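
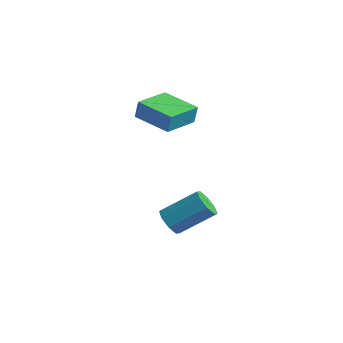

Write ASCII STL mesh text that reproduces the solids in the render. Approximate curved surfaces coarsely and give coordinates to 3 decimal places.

solid 
facet normal -0.977 -0.145 0.157
outer loop
vertex -0.801 -1.285 2.119
vertex -1.071 0.431 2.019
vertex -0.936 -1.359 1.212
endloop
endfacet
facet normal 0.155 -0.986 0.057
outer loop
vertex 0.871 -1.091 0.921
vertex -0.801 -1.285 2.119
vertex -0.936 -1.359 1.212
endloop
endfacet
facet normal -0.977 -0.145 0.157
outer loop
vertex -0.936 -1.359 1.212
vertex -1.071 0.431 2.019
vertex -1.206 0.357 1.112
endloop
endfacet
facet normal -0.147 -0.081 -0.986
outer loop
vertex -1.206 0.357 1.112
vertex 0.871 -1.091 0.921
vertex -0.936 -1.359 1.212
endloop
endfacet
facet normal 0.147 0.081 0.986
outer loop
vertex -0.801 -1.285 2.119
vertex 0.736 0.699 1.728
vertex -1.071 0.431 2.019
endloop
endfacet
facet normal 0.155 -0.986 0.057
outer loop
vertex 1.006 -1.017 1.828
vertex -0.801 -1.285 2.119
vertex 0.871 -1.091 0.921
endloop
endfacet
facet normal 0.147 0.081 0.986
outer loop
vertex 1.006 -1.017 1.828
vertex 0.736 0.699 1.728
vertex -0.801 -1.285 2.119
endloop
endfacet
facet normal -0.155 0.986 -0.057
outer loop
vertex -1.071 0.431 2.019
vertex 0.736 0.699 1.728
vertex -1.206 0.357 1.112
endloop
endfacet
facet normal -0.147 -0.081 -0.986
outer loop
vertex 0.601 0.625 0.821
vertex 0.871 -1.091 0.921
vertex -1.206 0.357 1.112
endloop
endfacet
facet normal -0.155 0.986 -0.057
outer loop
vertex -1.206 0.357 1.112
vertex 0.736 0.699 1.728
vertex 0.601 0.625 0.821
endloop
endfacet
facet normal 0.977 0.145 -0.157
outer loop
vertex 0.601 0.625 0.821
vertex 1.006 -1.017 1.828
vertex 0.871 -1.091 0.921
endloop
endfacet
facet normal 0.977 0.145 -0.157
outer loop
vertex 0.736 0.699 1.728
vertex 1.006 -1.017 1.828
vertex 0.601 0.625 0.821
endloop
endfacet
facet normal -0.479 -0.666 -0.572
outer loop
vertex 1.84 -1.473 -4.693
vertex 1.19 -1.283 -4.37
vertex 1.575 -1.045 -4.969
endloop
endfacet
facet normal 0.746 0.033 -0.665
outer loop
vertex 1.84 -1.473 -4.693
vertex 1.575 -1.045 -4.969
vertex 2.779 -0.168 -3.573
endloop
endfacet
facet normal 0.746 0.033 -0.665
outer loop
vertex 2.779 -0.168 -3.573
vertex 1.575 -1.045 -4.969
vertex 2.514 0.26 -3.849
endloop
endfacet
facet normal 0.480 0.666 0.571
outer loop
vertex 2.779 -0.168 -3.573
vertex 2.514 0.26 -3.849
vertex 2.13 0.023 -3.25
endloop
endfacet
facet normal -0.478 -0.666 -0.572
outer loop
vertex 1.575 -1.045 -4.969
vertex 1.19 -1.283 -4.37
vertex 1.084 -0.757 -4.894
endloop
endfacet
facet normal 0.200 0.551 -0.810
outer loop
vertex 1.575 -1.045 -4.969
vertex 1.084 -0.757 -4.894
vertex 2.514 0.26 -3.849
endloop
endfacet
facet normal 0.200 0.551 -0.810
outer loop
vertex 2.514 0.26 -3.849
vertex 1.084 -0.757 -4.894
vertex 2.023 0.549 -3.774
endloop
endfacet
facet normal 0.479 0.666 0.571
outer loop
vertex 2.514 0.26 -3.849
vertex 2.023 0.549 -3.774
vertex 2.13 0.023 -3.25
endloop
endfacet
facet normal -0.480 -0.666 -0.571
outer loop
vertex 1.084 -0.757 -4.894
vertex 1.19 -1.283 -4.37
vertex 0.656 -0.776 -4.512
endloop
endfacet
facet normal -0.462 0.745 -0.481
outer loop
vertex 1.084 -0.757 -4.894
vertex 0.656 -0.776 -4.512
vertex 2.023 0.549 -3.774
endloop
endfacet
facet normal -0.463 0.745 -0.480
outer loop
vertex 2.023 0.549 -3.774
vertex 0.656 -0.776 -4.512
vertex 1.595 0.529 -3.392
endloop
endfacet
facet normal 0.479 0.667 0.571
outer loop
vertex 2.023 0.549 -3.774
vertex 1.595 0.529 -3.392
vertex 2.13 0.023 -3.25
endloop
endfacet
facet normal -0.480 -0.666 -0.571
outer loop
vertex 0.656 -0.776 -4.512
vertex 1.19 -1.283 -4.37
vertex 0.541 -1.092 -4.047
endloop
endfacet
facet normal -0.854 0.503 0.130
outer loop
vertex 0.656 -0.776 -4.512
vertex 0.541 -1.092 -4.047
vertex 1.595 0.529 -3.392
endloop
endfacet
facet normal -0.854 0.503 0.130
outer loop
vertex 1.595 0.529 -3.392
vertex 0.541 -1.092 -4.047
vertex 1.48 0.213 -2.927
endloop
endfacet
facet normal 0.479 0.667 0.571
outer loop
vertex 1.595 0.529 -3.392
vertex 1.48 0.213 -2.927
vertex 2.13 0.023 -3.25
endloop
endfacet
facet normal -0.480 -0.666 -0.571
outer loop
vertex 0.541 -1.092 -4.047
vertex 1.19 -1.283 -4.37
vertex 0.806 -1.52 -3.771
endloop
endfacet
facet normal -0.746 -0.033 0.665
outer loop
vertex 0.541 -1.092 -4.047
vertex 0.806 -1.52 -3.771
vertex 1.48 0.213 -2.927
endloop
endfacet
facet normal -0.746 -0.033 0.665
outer loop
vertex 1.48 0.213 -2.927
vertex 0.806 -1.52 -3.771
vertex 1.745 -0.215 -2.651
endloop
endfacet
facet normal 0.479 0.666 0.572
outer loop
vertex 1.48 0.213 -2.927
vertex 1.745 -0.215 -2.651
vertex 2.13 0.023 -3.25
endloop
endfacet
facet normal -0.479 -0.666 -0.571
outer loop
vertex 0.806 -1.52 -3.771
vertex 1.19 -1.283 -4.37
vertex 1.297 -1.809 -3.846
endloop
endfacet
facet normal -0.201 -0.551 0.810
outer loop
vertex 0.806 -1.52 -3.771
vertex 1.297 -1.809 -3.846
vertex 1.745 -0.215 -2.651
endloop
endfacet
facet normal -0.200 -0.551 0.810
outer loop
vertex 1.745 -0.215 -2.651
vertex 1.297 -1.809 -3.846
vertex 2.236 -0.503 -2.726
endloop
endfacet
facet normal 0.478 0.666 0.572
outer loop
vertex 1.745 -0.215 -2.651
vertex 2.236 -0.503 -2.726
vertex 2.13 0.023 -3.25
endloop
endfacet
facet normal -0.479 -0.667 -0.571
outer loop
vertex 1.297 -1.809 -3.846
vertex 1.19 -1.283 -4.37
vertex 1.725 -1.789 -4.228
endloop
endfacet
facet normal 0.463 -0.745 0.480
outer loop
vertex 1.297 -1.809 -3.846
vertex 1.725 -1.789 -4.228
vertex 2.236 -0.503 -2.726
endloop
endfacet
facet normal 0.462 -0.745 0.481
outer loop
vertex 2.236 -0.503 -2.726
vertex 1.725 -1.789 -4.228
vertex 2.664 -0.484 -3.108
endloop
endfacet
facet normal 0.480 0.666 0.571
outer loop
vertex 2.236 -0.503 -2.726
vertex 2.664 -0.484 -3.108
vertex 2.13 0.023 -3.25
endloop
endfacet
facet normal -0.479 -0.667 -0.571
outer loop
vertex 1.725 -1.789 -4.228
vertex 1.19 -1.283 -4.37
vertex 1.84 -1.473 -4.693
endloop
endfacet
facet normal 0.854 -0.503 -0.130
outer loop
vertex 1.725 -1.789 -4.228
vertex 1.84 -1.473 -4.693
vertex 2.664 -0.484 -3.108
endloop
endfacet
facet normal 0.854 -0.503 -0.130
outer loop
vertex 2.664 -0.484 -3.108
vertex 1.84 -1.473 -4.693
vertex 2.779 -0.168 -3.573
endloop
endfacet
facet normal 0.480 0.666 0.571
outer loop
vertex 2.664 -0.484 -3.108
vertex 2.779 -0.168 -3.573
vertex 2.13 0.023 -3.25
endloop
endfacet

endsolid


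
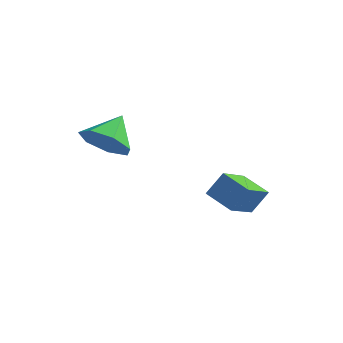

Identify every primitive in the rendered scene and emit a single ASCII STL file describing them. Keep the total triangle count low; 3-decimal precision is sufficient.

solid 
facet normal -0.923 0.268 0.274
outer loop
vertex 1.414 -0.555 -2.929
vertex 1.791 -0.054 -2.15
vertex 1.535 0.835 -3.882
endloop
endfacet
facet normal -0.378 -0.501 -0.779
outer loop
vertex 2.569 0.534 -4.19
vertex 1.414 -0.555 -2.929
vertex 1.535 0.835 -3.882
endloop
endfacet
facet normal -0.923 0.269 0.274
outer loop
vertex 1.535 0.835 -3.882
vertex 1.791 -0.054 -2.15
vertex 1.912 1.336 -3.104
endloop
endfacet
facet normal 0.071 0.823 -0.564
outer loop
vertex 1.912 1.336 -3.104
vertex 2.569 0.534 -4.19
vertex 1.535 0.835 -3.882
endloop
endfacet
facet normal -0.072 -0.823 0.564
outer loop
vertex 1.414 -0.555 -2.929
vertex 2.825 -0.355 -2.458
vertex 1.791 -0.054 -2.15
endloop
endfacet
facet normal -0.377 -0.502 -0.779
outer loop
vertex 2.448 -0.856 -3.236
vertex 1.414 -0.555 -2.929
vertex 2.569 0.534 -4.19
endloop
endfacet
facet normal -0.072 -0.822 0.564
outer loop
vertex 2.448 -0.856 -3.236
vertex 2.825 -0.355 -2.458
vertex 1.414 -0.555 -2.929
endloop
endfacet
facet normal 0.378 0.501 0.778
outer loop
vertex 1.791 -0.054 -2.15
vertex 2.825 -0.355 -2.458
vertex 1.912 1.336 -3.104
endloop
endfacet
facet normal 0.072 0.823 -0.564
outer loop
vertex 2.946 1.035 -3.411
vertex 2.569 0.534 -4.19
vertex 1.912 1.336 -3.104
endloop
endfacet
facet normal 0.377 0.501 0.779
outer loop
vertex 1.912 1.336 -3.104
vertex 2.825 -0.355 -2.458
vertex 2.946 1.035 -3.411
endloop
endfacet
facet normal 0.923 -0.269 -0.274
outer loop
vertex 2.946 1.035 -3.411
vertex 2.448 -0.856 -3.236
vertex 2.569 0.534 -4.19
endloop
endfacet
facet normal 0.923 -0.269 -0.274
outer loop
vertex 2.825 -0.355 -2.458
vertex 2.448 -0.856 -3.236
vertex 2.946 1.035 -3.411
endloop
endfacet
facet normal -0.053 -0.846 -0.530
outer loop
vertex -0.216 -2.839 -0.204
vertex -0.823 -3.179 0.399
vertex -0.984 -2.691 -0.364
endloop
endfacet
facet normal 0.252 0.884 -0.394
outer loop
vertex -0.216 -2.839 -0.204
vertex -0.984 -2.691 -0.364
vertex -0.757 -2.121 1.061
endloop
endfacet
facet normal -0.054 -0.846 -0.530
outer loop
vertex -0.984 -2.691 -0.364
vertex -0.823 -3.179 0.399
vertex -1.631 -2.909 0.05
endloop
endfacet
facet normal -0.457 0.849 -0.267
outer loop
vertex -0.984 -2.691 -0.364
vertex -1.631 -2.909 0.05
vertex -0.757 -2.121 1.061
endloop
endfacet
facet normal -0.053 -0.846 -0.531
outer loop
vertex -1.631 -2.909 0.05
vertex -0.823 -3.179 0.399
vertex -1.669 -3.331 0.726
endloop
endfacet
facet normal -0.802 0.526 0.283
outer loop
vertex -1.631 -2.909 0.05
vertex -1.669 -3.331 0.726
vertex -0.757 -2.121 1.061
endloop
endfacet
facet normal -0.053 -0.846 -0.530
outer loop
vertex -1.669 -3.331 0.726
vertex -0.823 -3.179 0.399
vertex -1.071 -3.638 1.156
endloop
endfacet
facet normal -0.521 0.160 0.839
outer loop
vertex -1.669 -3.331 0.726
vertex -1.071 -3.638 1.156
vertex -0.757 -2.121 1.061
endloop
endfacet
facet normal -0.053 -0.846 -0.530
outer loop
vertex -1.071 -3.638 1.156
vertex -0.823 -3.179 0.399
vertex -0.286 -3.599 1.016
endloop
endfacet
facet normal 0.174 0.026 0.984
outer loop
vertex -1.071 -3.638 1.156
vertex -0.286 -3.599 1.016
vertex -0.757 -2.121 1.061
endloop
endfacet
facet normal -0.054 -0.847 -0.530
outer loop
vertex -0.286 -3.599 1.016
vertex -0.823 -3.179 0.399
vertex 0.094 -3.244 0.41
endloop
endfacet
facet normal 0.761 0.224 0.609
outer loop
vertex -0.286 -3.599 1.016
vertex 0.094 -3.244 0.41
vertex -0.757 -2.121 1.061
endloop
endfacet
facet normal -0.054 -0.846 -0.531
outer loop
vertex 0.094 -3.244 0.41
vertex -0.823 -3.179 0.399
vertex -0.216 -2.839 -0.204
endloop
endfacet
facet normal 0.796 0.605 -0.003
outer loop
vertex 0.094 -3.244 0.41
vertex -0.216 -2.839 -0.204
vertex -0.757 -2.121 1.061
endloop
endfacet

endsolid


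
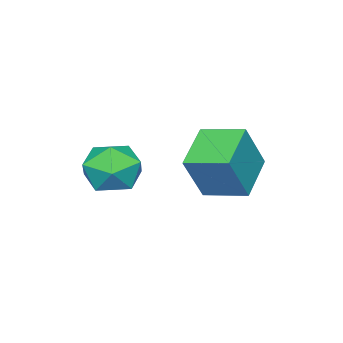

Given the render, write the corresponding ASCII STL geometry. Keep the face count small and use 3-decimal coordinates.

solid 
facet normal -0.403 0.892 -0.204
outer loop
vertex 3.75 0.91 -2.747
vertex 2.653 0.472 -2.492
vertex 3.322 0.974 -1.618
endloop
endfacet
facet normal 0.262 0.964 0.045
outer loop
vertex 3.75 0.91 -2.747
vertex 3.322 0.974 -1.618
vertex 4.476 0.669 -1.81
endloop
endfacet
facet normal 0.699 0.602 -0.387
outer loop
vertex 3.75 0.91 -2.747
vertex 4.476 0.669 -1.81
vertex 4.52 -0.02 -2.803
endloop
endfacet
facet normal 0.304 0.306 -0.902
outer loop
vertex 3.75 0.91 -2.747
vertex 4.52 -0.02 -2.803
vertex 3.393 -0.142 -3.224
endloop
endfacet
facet normal -0.377 0.486 -0.789
outer loop
vertex 3.75 0.91 -2.747
vertex 3.393 -0.142 -3.224
vertex 2.653 0.472 -2.492
endloop
endfacet
facet normal 0.290 0.662 0.691
outer loop
vertex 4.476 0.669 -1.81
vertex 3.322 0.974 -1.618
vertex 3.827 0.082 -0.976
endloop
endfacet
facet normal -0.787 0.546 0.289
outer loop
vertex 3.322 0.974 -1.618
vertex 2.653 0.472 -2.492
vertex 2.7 -0.04 -1.397
endloop
endfacet
facet normal -0.744 -0.112 -0.658
outer loop
vertex 2.653 0.472 -2.492
vertex 3.393 -0.142 -3.224
vertex 2.744 -0.729 -2.39
endloop
endfacet
facet normal 0.358 -0.403 -0.842
outer loop
vertex 3.393 -0.142 -3.224
vertex 4.52 -0.02 -2.803
vertex 3.898 -1.034 -2.582
endloop
endfacet
facet normal 0.997 0.075 -0.008
outer loop
vertex 4.52 -0.02 -2.803
vertex 4.476 0.669 -1.81
vertex 4.567 -0.532 -1.708
endloop
endfacet
facet normal -0.304 -0.306 0.902
outer loop
vertex 3.47 -0.97 -1.453
vertex 3.827 0.082 -0.976
vertex 2.7 -0.04 -1.397
endloop
endfacet
facet normal -0.699 -0.602 0.387
outer loop
vertex 3.47 -0.97 -1.453
vertex 2.7 -0.04 -1.397
vertex 2.744 -0.729 -2.39
endloop
endfacet
facet normal -0.262 -0.964 -0.045
outer loop
vertex 3.47 -0.97 -1.453
vertex 2.744 -0.729 -2.39
vertex 3.898 -1.034 -2.582
endloop
endfacet
facet normal 0.403 -0.892 0.204
outer loop
vertex 3.47 -0.97 -1.453
vertex 3.898 -1.034 -2.582
vertex 4.567 -0.532 -1.708
endloop
endfacet
facet normal 0.377 -0.486 0.789
outer loop
vertex 3.47 -0.97 -1.453
vertex 4.567 -0.532 -1.708
vertex 3.827 0.082 -0.976
endloop
endfacet
facet normal -0.358 0.403 0.842
outer loop
vertex 2.7 -0.04 -1.397
vertex 3.827 0.082 -0.976
vertex 3.322 0.974 -1.618
endloop
endfacet
facet normal -0.997 -0.075 0.008
outer loop
vertex 2.744 -0.729 -2.39
vertex 2.7 -0.04 -1.397
vertex 2.653 0.472 -2.492
endloop
endfacet
facet normal -0.290 -0.662 -0.691
outer loop
vertex 3.898 -1.034 -2.582
vertex 2.744 -0.729 -2.39
vertex 3.393 -0.142 -3.224
endloop
endfacet
facet normal 0.787 -0.546 -0.289
outer loop
vertex 4.567 -0.532 -1.708
vertex 3.898 -1.034 -2.582
vertex 4.52 -0.02 -2.803
endloop
endfacet
facet normal 0.744 0.112 0.658
outer loop
vertex 3.827 0.082 -0.976
vertex 4.567 -0.532 -1.708
vertex 4.476 0.669 -1.81
endloop
endfacet
facet normal -0.877 -0.272 0.396
outer loop
vertex 0.108 1.075 -1.278
vertex -0.251 2.741 -0.928
vertex -0.803 1.274 -3.16
endloop
endfacet
facet normal 0.207 -0.957 -0.201
outer loop
vertex 0.951 1.819 -3.952
vertex 0.108 1.075 -1.278
vertex -0.803 1.274 -3.16
endloop
endfacet
facet normal -0.877 -0.272 0.396
outer loop
vertex -0.803 1.274 -3.16
vertex -0.251 2.741 -0.928
vertex -1.162 2.94 -2.81
endloop
endfacet
facet normal -0.434 0.095 -0.896
outer loop
vertex -1.162 2.94 -2.81
vertex 0.951 1.819 -3.952
vertex -0.803 1.274 -3.16
endloop
endfacet
facet normal 0.434 -0.095 0.896
outer loop
vertex 0.108 1.075 -1.278
vertex 1.503 3.286 -1.72
vertex -0.251 2.741 -0.928
endloop
endfacet
facet normal 0.207 -0.957 -0.201
outer loop
vertex 1.862 1.62 -2.07
vertex 0.108 1.075 -1.278
vertex 0.951 1.819 -3.952
endloop
endfacet
facet normal 0.434 -0.095 0.896
outer loop
vertex 1.862 1.62 -2.07
vertex 1.503 3.286 -1.72
vertex 0.108 1.075 -1.278
endloop
endfacet
facet normal -0.207 0.957 0.201
outer loop
vertex -0.251 2.741 -0.928
vertex 1.503 3.286 -1.72
vertex -1.162 2.94 -2.81
endloop
endfacet
facet normal -0.434 0.095 -0.896
outer loop
vertex 0.592 3.485 -3.602
vertex 0.951 1.819 -3.952
vertex -1.162 2.94 -2.81
endloop
endfacet
facet normal -0.207 0.957 0.201
outer loop
vertex -1.162 2.94 -2.81
vertex 1.503 3.286 -1.72
vertex 0.592 3.485 -3.602
endloop
endfacet
facet normal 0.877 0.272 -0.396
outer loop
vertex 0.592 3.485 -3.602
vertex 1.862 1.62 -2.07
vertex 0.951 1.819 -3.952
endloop
endfacet
facet normal 0.877 0.272 -0.396
outer loop
vertex 1.503 3.286 -1.72
vertex 1.862 1.62 -2.07
vertex 0.592 3.485 -3.602
endloop
endfacet

endsolid


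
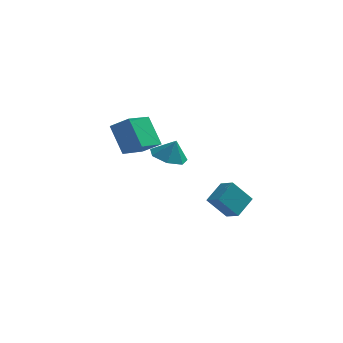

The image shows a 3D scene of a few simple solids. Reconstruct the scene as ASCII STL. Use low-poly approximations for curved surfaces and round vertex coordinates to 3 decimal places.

solid 
facet normal -0.789 0.243 -0.564
outer loop
vertex -4.091 3.054 0.012
vertex -3.239 4.652 -0.491
vertex -3.221 2.073 -1.629
endloop
endfacet
facet normal -0.453 -0.850 0.268
outer loop
vertex -2.101 1.728 -0.829
vertex -4.091 3.054 0.012
vertex -3.221 2.073 -1.629
endloop
endfacet
facet normal -0.789 0.243 -0.564
outer loop
vertex -3.221 2.073 -1.629
vertex -3.239 4.652 -0.491
vertex -2.369 3.672 -2.132
endloop
endfacet
facet normal 0.414 -0.467 -0.781
outer loop
vertex -2.369 3.672 -2.132
vertex -2.101 1.728 -0.829
vertex -3.221 2.073 -1.629
endloop
endfacet
facet normal -0.414 0.467 0.781
outer loop
vertex -4.091 3.054 0.012
vertex -2.119 4.307 0.309
vertex -3.239 4.652 -0.491
endloop
endfacet
facet normal -0.454 -0.850 0.267
outer loop
vertex -2.971 2.708 0.812
vertex -4.091 3.054 0.012
vertex -2.101 1.728 -0.829
endloop
endfacet
facet normal -0.414 0.467 0.782
outer loop
vertex -2.971 2.708 0.812
vertex -2.119 4.307 0.309
vertex -4.091 3.054 0.012
endloop
endfacet
facet normal 0.453 0.850 -0.268
outer loop
vertex -3.239 4.652 -0.491
vertex -2.119 4.307 0.309
vertex -2.369 3.672 -2.132
endloop
endfacet
facet normal 0.414 -0.467 -0.781
outer loop
vertex -1.249 3.326 -1.332
vertex -2.101 1.728 -0.829
vertex -2.369 3.672 -2.132
endloop
endfacet
facet normal 0.454 0.850 -0.268
outer loop
vertex -2.369 3.672 -2.132
vertex -2.119 4.307 0.309
vertex -1.249 3.326 -1.332
endloop
endfacet
facet normal 0.789 -0.243 0.564
outer loop
vertex -1.249 3.326 -1.332
vertex -2.971 2.708 0.812
vertex -2.101 1.728 -0.829
endloop
endfacet
facet normal 0.789 -0.243 0.564
outer loop
vertex -2.119 4.307 0.309
vertex -2.971 2.708 0.812
vertex -1.249 3.326 -1.332
endloop
endfacet
facet normal -0.344 -0.018 -0.939
outer loop
vertex 1.042 -3.003 0.599
vertex 0.095 -3.291 0.951
vertex 0.469 -2.322 0.796
endloop
endfacet
facet normal 0.760 0.531 0.374
outer loop
vertex 1.042 -3.003 0.599
vertex 0.469 -2.322 0.796
vertex 0.505 -3.269 2.069
endloop
endfacet
facet normal -0.344 -0.017 -0.939
outer loop
vertex 0.469 -2.322 0.796
vertex 0.095 -3.291 0.951
vertex -0.385 -2.37 1.11
endloop
endfacet
facet normal 0.171 0.793 0.585
outer loop
vertex 0.469 -2.322 0.796
vertex -0.385 -2.37 1.11
vertex 0.505 -3.269 2.069
endloop
endfacet
facet normal -0.344 -0.017 -0.939
outer loop
vertex -0.385 -2.37 1.11
vertex 0.095 -3.291 0.951
vertex -0.877 -3.112 1.304
endloop
endfacet
facet normal -0.388 0.465 0.796
outer loop
vertex -0.385 -2.37 1.11
vertex -0.877 -3.112 1.304
vertex 0.505 -3.269 2.069
endloop
endfacet
facet normal -0.344 -0.018 -0.939
outer loop
vertex -0.877 -3.112 1.304
vertex 0.095 -3.291 0.951
vertex -0.637 -3.988 1.233
endloop
endfacet
facet normal -0.492 -0.203 0.847
outer loop
vertex -0.877 -3.112 1.304
vertex -0.637 -3.988 1.233
vertex 0.505 -3.269 2.069
endloop
endfacet
facet normal -0.344 -0.018 -0.939
outer loop
vertex -0.637 -3.988 1.233
vertex 0.095 -3.291 0.951
vertex 0.154 -4.339 0.95
endloop
endfacet
facet normal -0.065 -0.711 0.700
outer loop
vertex -0.637 -3.988 1.233
vertex 0.154 -4.339 0.95
vertex 0.505 -3.269 2.069
endloop
endfacet
facet normal -0.343 -0.018 -0.939
outer loop
vertex 0.154 -4.339 0.95
vertex 0.095 -3.291 0.951
vertex 0.902 -3.901 0.668
endloop
endfacet
facet normal 0.571 -0.675 0.467
outer loop
vertex 0.154 -4.339 0.95
vertex 0.902 -3.901 0.668
vertex 0.505 -3.269 2.069
endloop
endfacet
facet normal -0.343 -0.019 -0.939
outer loop
vertex 0.902 -3.901 0.668
vertex 0.095 -3.291 0.951
vertex 1.042 -3.003 0.599
endloop
endfacet
facet normal 0.939 -0.122 0.321
outer loop
vertex 0.902 -3.901 0.668
vertex 1.042 -3.003 0.599
vertex 0.505 -3.269 2.069
endloop
endfacet
facet normal -0.629 -0.144 0.764
outer loop
vertex 2.406 -0.805 -3.337
vertex 3.045 0.356 -2.593
vertex 1.693 -0.119 -3.795
endloop
endfacet
facet normal -0.421 -0.764 -0.489
outer loop
vertex 2.755 0.124 -5.087
vertex 2.406 -0.805 -3.337
vertex 1.693 -0.119 -3.795
endloop
endfacet
facet normal -0.629 -0.144 0.764
outer loop
vertex 1.693 -0.119 -3.795
vertex 3.045 0.356 -2.593
vertex 2.332 1.042 -3.051
endloop
endfacet
facet normal -0.654 0.629 -0.420
outer loop
vertex 2.332 1.042 -3.051
vertex 2.755 0.124 -5.087
vertex 1.693 -0.119 -3.795
endloop
endfacet
facet normal 0.654 -0.629 0.420
outer loop
vertex 2.406 -0.805 -3.337
vertex 4.107 0.599 -3.885
vertex 3.045 0.356 -2.593
endloop
endfacet
facet normal -0.421 -0.764 -0.489
outer loop
vertex 3.468 -0.562 -4.629
vertex 2.406 -0.805 -3.337
vertex 2.755 0.124 -5.087
endloop
endfacet
facet normal 0.654 -0.629 0.420
outer loop
vertex 3.468 -0.562 -4.629
vertex 4.107 0.599 -3.885
vertex 2.406 -0.805 -3.337
endloop
endfacet
facet normal 0.421 0.764 0.489
outer loop
vertex 3.045 0.356 -2.593
vertex 4.107 0.599 -3.885
vertex 2.332 1.042 -3.051
endloop
endfacet
facet normal -0.654 0.629 -0.420
outer loop
vertex 3.394 1.285 -4.343
vertex 2.755 0.124 -5.087
vertex 2.332 1.042 -3.051
endloop
endfacet
facet normal 0.421 0.764 0.489
outer loop
vertex 2.332 1.042 -3.051
vertex 4.107 0.599 -3.885
vertex 3.394 1.285 -4.343
endloop
endfacet
facet normal 0.629 0.144 -0.764
outer loop
vertex 3.394 1.285 -4.343
vertex 3.468 -0.562 -4.629
vertex 2.755 0.124 -5.087
endloop
endfacet
facet normal 0.629 0.144 -0.764
outer loop
vertex 4.107 0.599 -3.885
vertex 3.468 -0.562 -4.629
vertex 3.394 1.285 -4.343
endloop
endfacet

endsolid


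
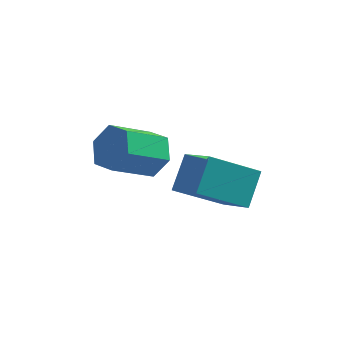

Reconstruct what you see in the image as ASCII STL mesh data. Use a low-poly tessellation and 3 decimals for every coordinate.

solid 
facet normal -0.747 -0.427 0.510
outer loop
vertex -1.03 -1.017 -2.895
vertex -0.86 0.01 -1.787
vertex -2.111 -0.024 -3.648
endloop
endfacet
facet normal -0.112 -0.675 -0.729
outer loop
vertex -0.58 0.85 -4.693
vertex -1.03 -1.017 -2.895
vertex -2.111 -0.024 -3.648
endloop
endfacet
facet normal -0.747 -0.427 0.510
outer loop
vertex -2.111 -0.024 -3.648
vertex -0.86 0.01 -1.787
vertex -1.941 1.002 -2.54
endloop
endfacet
facet normal -0.655 0.602 -0.457
outer loop
vertex -1.941 1.002 -2.54
vertex -0.58 0.85 -4.693
vertex -2.111 -0.024 -3.648
endloop
endfacet
facet normal 0.655 -0.601 0.457
outer loop
vertex -1.03 -1.017 -2.895
vertex 0.671 0.884 -2.832
vertex -0.86 0.01 -1.787
endloop
endfacet
facet normal -0.112 -0.675 -0.729
outer loop
vertex 0.501 -0.142 -3.94
vertex -1.03 -1.017 -2.895
vertex -0.58 0.85 -4.693
endloop
endfacet
facet normal 0.655 -0.602 0.457
outer loop
vertex 0.501 -0.142 -3.94
vertex 0.671 0.884 -2.832
vertex -1.03 -1.017 -2.895
endloop
endfacet
facet normal 0.112 0.675 0.729
outer loop
vertex -0.86 0.01 -1.787
vertex 0.671 0.884 -2.832
vertex -1.941 1.002 -2.54
endloop
endfacet
facet normal -0.655 0.601 -0.457
outer loop
vertex -0.41 1.877 -3.585
vertex -0.58 0.85 -4.693
vertex -1.941 1.002 -2.54
endloop
endfacet
facet normal 0.112 0.675 0.729
outer loop
vertex -1.941 1.002 -2.54
vertex 0.671 0.884 -2.832
vertex -0.41 1.877 -3.585
endloop
endfacet
facet normal 0.747 0.427 -0.510
outer loop
vertex -0.41 1.877 -3.585
vertex 0.501 -0.142 -3.94
vertex -0.58 0.85 -4.693
endloop
endfacet
facet normal 0.747 0.427 -0.510
outer loop
vertex 0.671 0.884 -2.832
vertex 0.501 -0.142 -3.94
vertex -0.41 1.877 -3.585
endloop
endfacet
facet normal 0.581 0.641 -0.501
outer loop
vertex -2.503 0.939 -1.789
vertex -3.01 0.783 -2.576
vertex -3.262 1.478 -1.98
endloop
endfacet
facet normal 0.156 0.518 0.841
outer loop
vertex -2.503 0.939 -1.789
vertex -3.262 1.478 -1.98
vertex -3.562 -0.226 -0.876
endloop
endfacet
facet normal 0.156 0.518 0.841
outer loop
vertex -3.562 -0.226 -0.876
vertex -3.262 1.478 -1.98
vertex -4.321 0.313 -1.067
endloop
endfacet
facet normal -0.581 -0.640 0.502
outer loop
vertex -3.562 -0.226 -0.876
vertex -4.321 0.313 -1.067
vertex -4.07 -0.383 -1.664
endloop
endfacet
facet normal 0.582 0.641 -0.501
outer loop
vertex -3.262 1.478 -1.98
vertex -3.01 0.783 -2.576
vertex -3.769 1.322 -2.768
endloop
endfacet
facet normal -0.613 0.750 0.246
outer loop
vertex -3.262 1.478 -1.98
vertex -3.769 1.322 -2.768
vertex -4.321 0.313 -1.067
endloop
endfacet
facet normal -0.613 0.750 0.246
outer loop
vertex -4.321 0.313 -1.067
vertex -3.769 1.322 -2.768
vertex -4.828 0.157 -1.855
endloop
endfacet
facet normal -0.582 -0.640 0.501
outer loop
vertex -4.321 0.313 -1.067
vertex -4.828 0.157 -1.855
vertex -4.07 -0.383 -1.664
endloop
endfacet
facet normal 0.582 0.640 -0.502
outer loop
vertex -3.769 1.322 -2.768
vertex -3.01 0.783 -2.576
vertex -3.518 0.626 -3.364
endloop
endfacet
facet normal -0.769 0.232 -0.595
outer loop
vertex -3.769 1.322 -2.768
vertex -3.518 0.626 -3.364
vertex -4.828 0.157 -1.855
endloop
endfacet
facet normal -0.769 0.232 -0.595
outer loop
vertex -4.828 0.157 -1.855
vertex -3.518 0.626 -3.364
vertex -4.577 -0.539 -2.451
endloop
endfacet
facet normal -0.582 -0.640 0.502
outer loop
vertex -4.828 0.157 -1.855
vertex -4.577 -0.539 -2.451
vertex -4.07 -0.383 -1.664
endloop
endfacet
facet normal 0.581 0.640 -0.502
outer loop
vertex -3.518 0.626 -3.364
vertex -3.01 0.783 -2.576
vertex -2.759 0.087 -3.173
endloop
endfacet
facet normal -0.156 -0.518 -0.841
outer loop
vertex -3.518 0.626 -3.364
vertex -2.759 0.087 -3.173
vertex -4.577 -0.539 -2.451
endloop
endfacet
facet normal -0.156 -0.518 -0.841
outer loop
vertex -4.577 -0.539 -2.451
vertex -2.759 0.087 -3.173
vertex -3.818 -1.078 -2.26
endloop
endfacet
facet normal -0.581 -0.641 0.501
outer loop
vertex -4.577 -0.539 -2.451
vertex -3.818 -1.078 -2.26
vertex -4.07 -0.383 -1.664
endloop
endfacet
facet normal 0.582 0.640 -0.501
outer loop
vertex -2.759 0.087 -3.173
vertex -3.01 0.783 -2.576
vertex -2.252 0.243 -2.385
endloop
endfacet
facet normal 0.613 -0.750 -0.246
outer loop
vertex -2.759 0.087 -3.173
vertex -2.252 0.243 -2.385
vertex -3.818 -1.078 -2.26
endloop
endfacet
facet normal 0.613 -0.750 -0.246
outer loop
vertex -3.818 -1.078 -2.26
vertex -2.252 0.243 -2.385
vertex -3.311 -0.922 -1.472
endloop
endfacet
facet normal -0.582 -0.641 0.501
outer loop
vertex -3.818 -1.078 -2.26
vertex -3.311 -0.922 -1.472
vertex -4.07 -0.383 -1.664
endloop
endfacet
facet normal 0.582 0.640 -0.502
outer loop
vertex -2.252 0.243 -2.385
vertex -3.01 0.783 -2.576
vertex -2.503 0.939 -1.789
endloop
endfacet
facet normal 0.769 -0.232 0.595
outer loop
vertex -2.252 0.243 -2.385
vertex -2.503 0.939 -1.789
vertex -3.311 -0.922 -1.472
endloop
endfacet
facet normal 0.769 -0.232 0.595
outer loop
vertex -3.311 -0.922 -1.472
vertex -2.503 0.939 -1.789
vertex -3.562 -0.226 -0.876
endloop
endfacet
facet normal -0.582 -0.640 0.502
outer loop
vertex -3.311 -0.922 -1.472
vertex -3.562 -0.226 -0.876
vertex -4.07 -0.383 -1.664
endloop
endfacet

endsolid


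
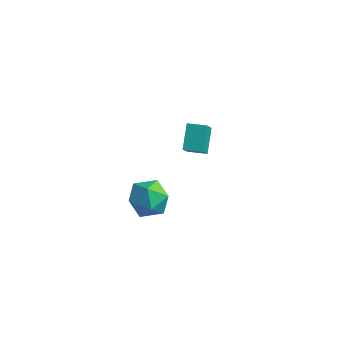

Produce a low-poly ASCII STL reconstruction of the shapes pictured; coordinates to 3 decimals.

solid 
facet normal -0.611 0.674 0.415
outer loop
vertex -1.172 -1.189 -2.269
vertex -1.372 -1.827 -1.527
vertex -0.609 -1.187 -1.444
endloop
endfacet
facet normal -0.084 0.995 0.055
outer loop
vertex -1.172 -1.189 -2.269
vertex -0.609 -1.187 -1.444
vertex -0.18 -1.101 -2.342
endloop
endfacet
facet normal -0.114 0.774 -0.623
outer loop
vertex -1.172 -1.189 -2.269
vertex -0.18 -1.101 -2.342
vertex -0.677 -1.688 -2.98
endloop
endfacet
facet normal -0.660 0.317 -0.682
outer loop
vertex -1.172 -1.189 -2.269
vertex -0.677 -1.688 -2.98
vertex -1.414 -2.136 -2.475
endloop
endfacet
facet normal -0.966 0.256 -0.041
outer loop
vertex -1.172 -1.189 -2.269
vertex -1.414 -2.136 -2.475
vertex -1.372 -1.827 -1.527
endloop
endfacet
facet normal 0.537 0.776 0.331
outer loop
vertex -0.18 -1.101 -2.342
vertex -0.609 -1.187 -1.444
vertex 0.234 -1.684 -1.645
endloop
endfacet
facet normal -0.316 0.258 0.913
outer loop
vertex -0.609 -1.187 -1.444
vertex -1.372 -1.827 -1.527
vertex -0.503 -2.132 -1.14
endloop
endfacet
facet normal -0.890 -0.421 0.177
outer loop
vertex -1.372 -1.827 -1.527
vertex -1.414 -2.136 -2.475
vertex -1.0 -2.719 -1.778
endloop
endfacet
facet normal -0.395 -0.321 -0.861
outer loop
vertex -1.414 -2.136 -2.475
vertex -0.677 -1.688 -2.98
vertex -0.571 -2.633 -2.676
endloop
endfacet
facet normal 0.488 0.419 -0.766
outer loop
vertex -0.677 -1.688 -2.98
vertex -0.18 -1.101 -2.342
vertex 0.192 -1.993 -2.593
endloop
endfacet
facet normal 0.660 -0.317 0.682
outer loop
vertex -0.008 -2.631 -1.851
vertex 0.234 -1.684 -1.645
vertex -0.503 -2.132 -1.14
endloop
endfacet
facet normal 0.114 -0.774 0.623
outer loop
vertex -0.008 -2.631 -1.851
vertex -0.503 -2.132 -1.14
vertex -1.0 -2.719 -1.778
endloop
endfacet
facet normal 0.084 -0.995 -0.055
outer loop
vertex -0.008 -2.631 -1.851
vertex -1.0 -2.719 -1.778
vertex -0.571 -2.633 -2.676
endloop
endfacet
facet normal 0.611 -0.674 -0.415
outer loop
vertex -0.008 -2.631 -1.851
vertex -0.571 -2.633 -2.676
vertex 0.192 -1.993 -2.593
endloop
endfacet
facet normal 0.966 -0.256 0.041
outer loop
vertex -0.008 -2.631 -1.851
vertex 0.192 -1.993 -2.593
vertex 0.234 -1.684 -1.645
endloop
endfacet
facet normal 0.395 0.321 0.861
outer loop
vertex -0.503 -2.132 -1.14
vertex 0.234 -1.684 -1.645
vertex -0.609 -1.187 -1.444
endloop
endfacet
facet normal -0.488 -0.419 0.766
outer loop
vertex -1.0 -2.719 -1.778
vertex -0.503 -2.132 -1.14
vertex -1.372 -1.827 -1.527
endloop
endfacet
facet normal -0.537 -0.776 -0.331
outer loop
vertex -0.571 -2.633 -2.676
vertex -1.0 -2.719 -1.778
vertex -1.414 -2.136 -2.475
endloop
endfacet
facet normal 0.316 -0.258 -0.913
outer loop
vertex 0.192 -1.993 -2.593
vertex -0.571 -2.633 -2.676
vertex -0.677 -1.688 -2.98
endloop
endfacet
facet normal 0.890 0.421 -0.177
outer loop
vertex 0.234 -1.684 -1.645
vertex 0.192 -1.993 -2.593
vertex -0.18 -1.101 -2.342
endloop
endfacet
facet normal -0.943 -0.331 -0.024
outer loop
vertex -1.417 2.221 -2.734
vertex -1.774 3.173 -1.846
vertex -1.716 3.155 -3.855
endloop
endfacet
facet normal 0.265 -0.705 -0.658
outer loop
vertex -0.886 3.447 -3.834
vertex -1.417 2.221 -2.734
vertex -1.716 3.155 -3.855
endloop
endfacet
facet normal -0.943 -0.331 -0.024
outer loop
vertex -1.716 3.155 -3.855
vertex -1.774 3.173 -1.846
vertex -2.073 4.107 -2.968
endloop
endfacet
facet normal -0.201 0.626 -0.753
outer loop
vertex -2.073 4.107 -2.968
vertex -0.886 3.447 -3.834
vertex -1.716 3.155 -3.855
endloop
endfacet
facet normal 0.201 -0.627 0.753
outer loop
vertex -1.417 2.221 -2.734
vertex -0.944 3.465 -1.825
vertex -1.774 3.173 -1.846
endloop
endfacet
facet normal 0.265 -0.705 -0.658
outer loop
vertex -0.587 2.513 -2.712
vertex -1.417 2.221 -2.734
vertex -0.886 3.447 -3.834
endloop
endfacet
facet normal 0.200 -0.627 0.753
outer loop
vertex -0.587 2.513 -2.712
vertex -0.944 3.465 -1.825
vertex -1.417 2.221 -2.734
endloop
endfacet
facet normal -0.265 0.705 0.658
outer loop
vertex -1.774 3.173 -1.846
vertex -0.944 3.465 -1.825
vertex -2.073 4.107 -2.968
endloop
endfacet
facet normal -0.201 0.627 -0.753
outer loop
vertex -1.243 4.399 -2.946
vertex -0.886 3.447 -3.834
vertex -2.073 4.107 -2.968
endloop
endfacet
facet normal -0.265 0.705 0.658
outer loop
vertex -2.073 4.107 -2.968
vertex -0.944 3.465 -1.825
vertex -1.243 4.399 -2.946
endloop
endfacet
facet normal 0.943 0.331 0.024
outer loop
vertex -1.243 4.399 -2.946
vertex -0.587 2.513 -2.712
vertex -0.886 3.447 -3.834
endloop
endfacet
facet normal 0.943 0.331 0.024
outer loop
vertex -0.944 3.465 -1.825
vertex -0.587 2.513 -2.712
vertex -1.243 4.399 -2.946
endloop
endfacet

endsolid


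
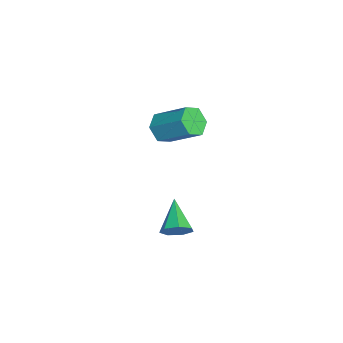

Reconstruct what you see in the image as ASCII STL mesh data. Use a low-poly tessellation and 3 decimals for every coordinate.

solid 
facet normal 0.863 0.094 -0.497
outer loop
vertex 2.841 0.366 -1.584
vertex 2.521 0.282 -2.155
vertex 2.646 0.843 -1.832
endloop
endfacet
facet normal 0.031 0.471 0.882
outer loop
vertex 2.841 0.366 -1.584
vertex 2.646 0.843 -1.832
vertex 1.219 0.138 -1.405
endloop
endfacet
facet normal 0.863 0.094 -0.497
outer loop
vertex 2.646 0.843 -1.832
vertex 2.521 0.282 -2.155
vertex 2.357 0.898 -2.323
endloop
endfacet
facet normal -0.347 0.887 0.304
outer loop
vertex 2.646 0.843 -1.832
vertex 2.357 0.898 -2.323
vertex 1.219 0.138 -1.405
endloop
endfacet
facet normal 0.863 0.095 -0.496
outer loop
vertex 2.357 0.898 -2.323
vertex 2.521 0.282 -2.155
vertex 2.192 0.489 -2.688
endloop
endfacet
facet normal -0.703 0.610 -0.366
outer loop
vertex 2.357 0.898 -2.323
vertex 2.192 0.489 -2.688
vertex 1.219 0.138 -1.405
endloop
endfacet
facet normal 0.863 0.094 -0.496
outer loop
vertex 2.192 0.489 -2.688
vertex 2.521 0.282 -2.155
vertex 2.275 -0.077 -2.651
endloop
endfacet
facet normal -0.767 -0.153 -0.623
outer loop
vertex 2.192 0.489 -2.688
vertex 2.275 -0.077 -2.651
vertex 1.219 0.138 -1.405
endloop
endfacet
facet normal 0.862 0.096 -0.497
outer loop
vertex 2.275 -0.077 -2.651
vertex 2.521 0.282 -2.155
vertex 2.544 -0.372 -2.241
endloop
endfacet
facet normal -0.491 -0.827 -0.273
outer loop
vertex 2.275 -0.077 -2.651
vertex 2.544 -0.372 -2.241
vertex 1.219 0.138 -1.405
endloop
endfacet
facet normal 0.862 0.096 -0.497
outer loop
vertex 2.544 -0.372 -2.241
vertex 2.521 0.282 -2.155
vertex 2.796 -0.176 -1.766
endloop
endfacet
facet normal -0.084 -0.905 0.418
outer loop
vertex 2.544 -0.372 -2.241
vertex 2.796 -0.176 -1.766
vertex 1.219 0.138 -1.405
endloop
endfacet
facet normal 0.862 0.095 -0.497
outer loop
vertex 2.796 -0.176 -1.766
vertex 2.521 0.282 -2.155
vertex 2.841 0.366 -1.584
endloop
endfacet
facet normal 0.149 -0.326 0.934
outer loop
vertex 2.796 -0.176 -1.766
vertex 2.841 0.366 -1.584
vertex 1.219 0.138 -1.405
endloop
endfacet
facet normal -0.363 -0.729 -0.580
outer loop
vertex -2.643 -0.15 -1.332
vertex -2.926 -0.484 -0.735
vertex -3.329 0.012 -1.106
endloop
endfacet
facet normal -0.096 0.649 -0.755
outer loop
vertex -2.643 -0.15 -1.332
vertex -3.329 0.012 -1.106
vertex -2.012 1.119 -0.322
endloop
endfacet
facet normal -0.095 0.648 -0.756
outer loop
vertex -2.012 1.119 -0.322
vertex -3.329 0.012 -1.106
vertex -2.698 1.281 -0.097
endloop
endfacet
facet normal 0.363 0.729 0.580
outer loop
vertex -2.012 1.119 -0.322
vertex -2.698 1.281 -0.097
vertex -2.294 0.784 0.275
endloop
endfacet
facet normal -0.363 -0.729 -0.581
outer loop
vertex -3.329 0.012 -1.106
vertex -2.926 -0.484 -0.735
vertex -3.612 -0.322 -0.51
endloop
endfacet
facet normal -0.850 0.514 -0.115
outer loop
vertex -3.329 0.012 -1.106
vertex -3.612 -0.322 -0.51
vertex -2.698 1.281 -0.097
endloop
endfacet
facet normal -0.850 0.514 -0.113
outer loop
vertex -2.698 1.281 -0.097
vertex -3.612 -0.322 -0.51
vertex -2.98 0.946 0.5
endloop
endfacet
facet normal 0.363 0.729 0.580
outer loop
vertex -2.698 1.281 -0.097
vertex -2.98 0.946 0.5
vertex -2.294 0.784 0.275
endloop
endfacet
facet normal -0.363 -0.729 -0.580
outer loop
vertex -3.612 -0.322 -0.51
vertex -2.926 -0.484 -0.735
vertex -3.208 -0.819 -0.138
endloop
endfacet
facet normal -0.756 -0.134 0.641
outer loop
vertex -3.612 -0.322 -0.51
vertex -3.208 -0.819 -0.138
vertex -2.98 0.946 0.5
endloop
endfacet
facet normal -0.756 -0.134 0.641
outer loop
vertex -2.98 0.946 0.5
vertex -3.208 -0.819 -0.138
vertex -2.577 0.45 0.872
endloop
endfacet
facet normal 0.363 0.730 0.580
outer loop
vertex -2.98 0.946 0.5
vertex -2.577 0.45 0.872
vertex -2.294 0.784 0.275
endloop
endfacet
facet normal -0.363 -0.729 -0.580
outer loop
vertex -3.208 -0.819 -0.138
vertex -2.926 -0.484 -0.735
vertex -2.522 -0.981 -0.363
endloop
endfacet
facet normal 0.095 -0.648 0.755
outer loop
vertex -3.208 -0.819 -0.138
vertex -2.522 -0.981 -0.363
vertex -2.577 0.45 0.872
endloop
endfacet
facet normal 0.096 -0.648 0.755
outer loop
vertex -2.577 0.45 0.872
vertex -2.522 -0.981 -0.363
vertex -1.891 0.288 0.646
endloop
endfacet
facet normal 0.363 0.729 0.580
outer loop
vertex -2.577 0.45 0.872
vertex -1.891 0.288 0.646
vertex -2.294 0.784 0.275
endloop
endfacet
facet normal -0.363 -0.729 -0.580
outer loop
vertex -2.522 -0.981 -0.363
vertex -2.926 -0.484 -0.735
vertex -2.24 -0.646 -0.96
endloop
endfacet
facet normal 0.851 -0.513 0.114
outer loop
vertex -2.522 -0.981 -0.363
vertex -2.24 -0.646 -0.96
vertex -1.891 0.288 0.646
endloop
endfacet
facet normal 0.850 -0.515 0.115
outer loop
vertex -1.891 0.288 0.646
vertex -2.24 -0.646 -0.96
vertex -1.608 0.622 0.05
endloop
endfacet
facet normal 0.363 0.729 0.581
outer loop
vertex -1.891 0.288 0.646
vertex -1.608 0.622 0.05
vertex -2.294 0.784 0.275
endloop
endfacet
facet normal -0.363 -0.730 -0.580
outer loop
vertex -2.24 -0.646 -0.96
vertex -2.926 -0.484 -0.735
vertex -2.643 -0.15 -1.332
endloop
endfacet
facet normal 0.756 0.134 -0.641
outer loop
vertex -2.24 -0.646 -0.96
vertex -2.643 -0.15 -1.332
vertex -1.608 0.622 0.05
endloop
endfacet
facet normal 0.756 0.134 -0.641
outer loop
vertex -1.608 0.622 0.05
vertex -2.643 -0.15 -1.332
vertex -2.012 1.119 -0.322
endloop
endfacet
facet normal 0.363 0.729 0.580
outer loop
vertex -1.608 0.622 0.05
vertex -2.012 1.119 -0.322
vertex -2.294 0.784 0.275
endloop
endfacet

endsolid


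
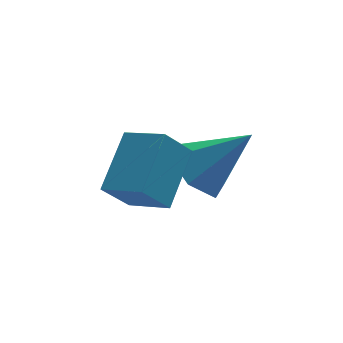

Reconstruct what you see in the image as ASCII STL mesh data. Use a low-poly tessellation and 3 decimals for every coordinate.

solid 
facet normal -0.629 -0.139 0.765
outer loop
vertex -0.823 1.664 -2.578
vertex 0.156 2.987 -1.533
vertex -1.642 2.659 -3.071
endloop
endfacet
facet normal -0.502 -0.679 -0.536
outer loop
vertex -0.856 2.833 -4.027
vertex -0.823 1.664 -2.578
vertex -1.642 2.659 -3.071
endloop
endfacet
facet normal -0.629 -0.139 0.765
outer loop
vertex -1.642 2.659 -3.071
vertex 0.156 2.987 -1.533
vertex -0.663 3.983 -2.026
endloop
endfacet
facet normal -0.594 0.721 -0.357
outer loop
vertex -0.663 3.983 -2.026
vertex -0.856 2.833 -4.027
vertex -1.642 2.659 -3.071
endloop
endfacet
facet normal 0.594 -0.721 0.357
outer loop
vertex -0.823 1.664 -2.578
vertex 0.942 3.161 -2.489
vertex 0.156 2.987 -1.533
endloop
endfacet
facet normal -0.502 -0.678 -0.536
outer loop
vertex -0.037 1.837 -3.534
vertex -0.823 1.664 -2.578
vertex -0.856 2.833 -4.027
endloop
endfacet
facet normal 0.594 -0.721 0.358
outer loop
vertex -0.037 1.837 -3.534
vertex 0.942 3.161 -2.489
vertex -0.823 1.664 -2.578
endloop
endfacet
facet normal 0.502 0.678 0.536
outer loop
vertex 0.156 2.987 -1.533
vertex 0.942 3.161 -2.489
vertex -0.663 3.983 -2.026
endloop
endfacet
facet normal -0.593 0.721 -0.357
outer loop
vertex 0.123 4.156 -2.982
vertex -0.856 2.833 -4.027
vertex -0.663 3.983 -2.026
endloop
endfacet
facet normal 0.502 0.679 0.536
outer loop
vertex -0.663 3.983 -2.026
vertex 0.942 3.161 -2.489
vertex 0.123 4.156 -2.982
endloop
endfacet
facet normal 0.629 0.139 -0.765
outer loop
vertex 0.123 4.156 -2.982
vertex -0.037 1.837 -3.534
vertex -0.856 2.833 -4.027
endloop
endfacet
facet normal 0.629 0.139 -0.765
outer loop
vertex 0.942 3.161 -2.489
vertex -0.037 1.837 -3.534
vertex 0.123 4.156 -2.982
endloop
endfacet
facet normal -0.673 0.190 -0.715
outer loop
vertex 2.106 4.05 -4.812
vertex 1.343 4.066 -4.09
vertex 1.853 4.951 -4.335
endloop
endfacet
facet normal 0.911 0.361 -0.199
outer loop
vertex 2.106 4.05 -4.812
vertex 1.853 4.951 -4.335
vertex 2.737 3.674 -2.61
endloop
endfacet
facet normal -0.673 0.190 -0.715
outer loop
vertex 1.853 4.951 -4.335
vertex 1.343 4.066 -4.09
vertex 1.09 4.967 -3.613
endloop
endfacet
facet normal 0.400 0.823 0.404
outer loop
vertex 1.853 4.951 -4.335
vertex 1.09 4.967 -3.613
vertex 2.737 3.674 -2.61
endloop
endfacet
facet normal -0.673 0.189 -0.715
outer loop
vertex 1.09 4.967 -3.613
vertex 1.343 4.066 -4.09
vertex 0.581 4.082 -3.368
endloop
endfacet
facet normal -0.240 0.385 0.891
outer loop
vertex 1.09 4.967 -3.613
vertex 0.581 4.082 -3.368
vertex 2.737 3.674 -2.61
endloop
endfacet
facet normal -0.673 0.189 -0.715
outer loop
vertex 0.581 4.082 -3.368
vertex 1.343 4.066 -4.09
vertex 0.834 3.181 -3.845
endloop
endfacet
facet normal -0.369 -0.514 0.774
outer loop
vertex 0.581 4.082 -3.368
vertex 0.834 3.181 -3.845
vertex 2.737 3.674 -2.61
endloop
endfacet
facet normal -0.673 0.189 -0.715
outer loop
vertex 0.834 3.181 -3.845
vertex 1.343 4.066 -4.09
vertex 1.596 3.165 -4.567
endloop
endfacet
facet normal 0.142 -0.975 0.171
outer loop
vertex 0.834 3.181 -3.845
vertex 1.596 3.165 -4.567
vertex 2.737 3.674 -2.61
endloop
endfacet
facet normal -0.673 0.190 -0.715
outer loop
vertex 1.596 3.165 -4.567
vertex 1.343 4.066 -4.09
vertex 2.106 4.05 -4.812
endloop
endfacet
facet normal 0.782 -0.538 -0.316
outer loop
vertex 1.596 3.165 -4.567
vertex 2.106 4.05 -4.812
vertex 2.737 3.674 -2.61
endloop
endfacet

endsolid


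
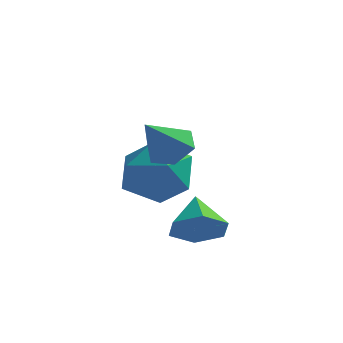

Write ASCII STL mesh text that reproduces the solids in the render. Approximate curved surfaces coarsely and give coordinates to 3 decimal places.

solid 
facet normal 0.339 -0.772 -0.539
outer loop
vertex 2.998 -3.132 0.607
vertex 2.788 -2.808 0.011
vertex 3.442 -2.697 0.263
endloop
endfacet
facet normal 0.451 0.223 0.864
outer loop
vertex 2.998 -3.132 0.607
vertex 3.442 -2.697 0.263
vertex 2.412 -1.952 0.609
endloop
endfacet
facet normal 0.338 -0.772 -0.538
outer loop
vertex 3.442 -2.697 0.263
vertex 2.788 -2.808 0.011
vertex 3.231 -2.374 -0.333
endloop
endfacet
facet normal 0.617 0.763 0.195
outer loop
vertex 3.442 -2.697 0.263
vertex 3.231 -2.374 -0.333
vertex 2.412 -1.952 0.609
endloop
endfacet
facet normal 0.338 -0.772 -0.538
outer loop
vertex 3.231 -2.374 -0.333
vertex 2.788 -2.808 0.011
vertex 2.577 -2.485 -0.585
endloop
endfacet
facet normal 0.002 0.913 -0.407
outer loop
vertex 3.231 -2.374 -0.333
vertex 2.577 -2.485 -0.585
vertex 2.412 -1.952 0.609
endloop
endfacet
facet normal 0.337 -0.773 -0.538
outer loop
vertex 2.577 -2.485 -0.585
vertex 2.788 -2.808 0.011
vertex 2.133 -2.919 -0.24
endloop
endfacet
facet normal -0.779 0.525 -0.342
outer loop
vertex 2.577 -2.485 -0.585
vertex 2.133 -2.919 -0.24
vertex 2.412 -1.952 0.609
endloop
endfacet
facet normal 0.338 -0.771 -0.540
outer loop
vertex 2.133 -2.919 -0.24
vertex 2.788 -2.808 0.011
vertex 2.344 -3.243 0.355
endloop
endfacet
facet normal -0.945 -0.015 0.327
outer loop
vertex 2.133 -2.919 -0.24
vertex 2.344 -3.243 0.355
vertex 2.412 -1.952 0.609
endloop
endfacet
facet normal 0.339 -0.772 -0.539
outer loop
vertex 2.344 -3.243 0.355
vertex 2.788 -2.808 0.011
vertex 2.998 -3.132 0.607
endloop
endfacet
facet normal -0.330 -0.165 0.929
outer loop
vertex 2.344 -3.243 0.355
vertex 2.998 -3.132 0.607
vertex 2.412 -1.952 0.609
endloop
endfacet
facet normal -0.649 -0.171 0.741
outer loop
vertex 0.211 -0.632 1.02
vertex 0.587 -1.55 1.138
vertex 0.971 -0.783 1.651
endloop
endfacet
facet normal -0.481 0.523 0.704
outer loop
vertex 0.211 -0.632 1.02
vertex 0.971 -0.783 1.651
vertex 0.969 0.018 1.055
endloop
endfacet
facet normal -0.651 0.757 0.052
outer loop
vertex 0.211 -0.632 1.02
vertex 0.969 0.018 1.055
vertex 0.584 -0.253 0.174
endloop
endfacet
facet normal -0.926 0.210 -0.314
outer loop
vertex 0.211 -0.632 1.02
vertex 0.584 -0.253 0.174
vertex 0.347 -1.222 0.225
endloop
endfacet
facet normal -0.925 -0.364 0.112
outer loop
vertex 0.211 -0.632 1.02
vertex 0.347 -1.222 0.225
vertex 0.587 -1.55 1.138
endloop
endfacet
facet normal 0.226 0.582 0.781
outer loop
vertex 0.969 0.018 1.055
vertex 0.971 -0.783 1.651
vertex 1.813 -0.498 1.195
endloop
endfacet
facet normal -0.047 -0.539 0.841
outer loop
vertex 0.971 -0.783 1.651
vertex 0.587 -1.55 1.138
vertex 1.576 -1.467 1.246
endloop
endfacet
facet normal -0.492 -0.853 -0.177
outer loop
vertex 0.587 -1.55 1.138
vertex 0.347 -1.222 0.225
vertex 1.191 -1.738 0.365
endloop
endfacet
facet normal -0.494 0.075 -0.866
outer loop
vertex 0.347 -1.222 0.225
vertex 0.584 -0.253 0.174
vertex 1.189 -0.937 -0.231
endloop
endfacet
facet normal -0.051 0.961 -0.273
outer loop
vertex 0.584 -0.253 0.174
vertex 0.969 0.018 1.055
vertex 1.573 -0.17 0.282
endloop
endfacet
facet normal 0.926 -0.210 0.314
outer loop
vertex 1.949 -1.088 0.4
vertex 1.813 -0.498 1.195
vertex 1.576 -1.467 1.246
endloop
endfacet
facet normal 0.651 -0.757 -0.052
outer loop
vertex 1.949 -1.088 0.4
vertex 1.576 -1.467 1.246
vertex 1.191 -1.738 0.365
endloop
endfacet
facet normal 0.481 -0.523 -0.704
outer loop
vertex 1.949 -1.088 0.4
vertex 1.191 -1.738 0.365
vertex 1.189 -0.937 -0.231
endloop
endfacet
facet normal 0.649 0.171 -0.741
outer loop
vertex 1.949 -1.088 0.4
vertex 1.189 -0.937 -0.231
vertex 1.573 -0.17 0.282
endloop
endfacet
facet normal 0.925 0.364 -0.112
outer loop
vertex 1.949 -1.088 0.4
vertex 1.573 -0.17 0.282
vertex 1.813 -0.498 1.195
endloop
endfacet
facet normal 0.494 -0.075 0.866
outer loop
vertex 1.576 -1.467 1.246
vertex 1.813 -0.498 1.195
vertex 0.971 -0.783 1.651
endloop
endfacet
facet normal 0.051 -0.961 0.273
outer loop
vertex 1.191 -1.738 0.365
vertex 1.576 -1.467 1.246
vertex 0.587 -1.55 1.138
endloop
endfacet
facet normal -0.226 -0.582 -0.781
outer loop
vertex 1.189 -0.937 -0.231
vertex 1.191 -1.738 0.365
vertex 0.347 -1.222 0.225
endloop
endfacet
facet normal 0.047 0.539 -0.841
outer loop
vertex 1.573 -0.17 0.282
vertex 1.189 -0.937 -0.231
vertex 0.584 -0.253 0.174
endloop
endfacet
facet normal 0.492 0.853 0.177
outer loop
vertex 1.813 -0.498 1.195
vertex 1.573 -0.17 0.282
vertex 0.969 0.018 1.055
endloop
endfacet
facet normal 0.260 0.618 -0.742
outer loop
vertex 2.346 -2.077 2.684
vertex 2.001 -2.417 2.28
vertex 1.739 -1.935 2.59
endloop
endfacet
facet normal -0.036 0.440 0.897
outer loop
vertex 2.346 -2.077 2.684
vertex 1.739 -1.935 2.59
vertex 1.679 -3.183 3.2
endloop
endfacet
facet normal 0.259 0.618 -0.742
outer loop
vertex 1.739 -1.935 2.59
vertex 2.001 -2.417 2.28
vertex 1.394 -2.274 2.187
endloop
endfacet
facet normal -0.832 0.275 0.481
outer loop
vertex 1.739 -1.935 2.59
vertex 1.394 -2.274 2.187
vertex 1.679 -3.183 3.2
endloop
endfacet
facet normal 0.259 0.618 -0.742
outer loop
vertex 1.394 -2.274 2.187
vertex 2.001 -2.417 2.28
vertex 1.656 -2.756 1.877
endloop
endfacet
facet normal -0.902 -0.415 -0.118
outer loop
vertex 1.394 -2.274 2.187
vertex 1.656 -2.756 1.877
vertex 1.679 -3.183 3.2
endloop
endfacet
facet normal 0.260 0.618 -0.742
outer loop
vertex 1.656 -2.756 1.877
vertex 2.001 -2.417 2.28
vertex 2.262 -2.899 1.97
endloop
endfacet
facet normal -0.175 -0.938 -0.300
outer loop
vertex 1.656 -2.756 1.877
vertex 2.262 -2.899 1.97
vertex 1.679 -3.183 3.2
endloop
endfacet
facet normal 0.259 0.618 -0.743
outer loop
vertex 2.262 -2.899 1.97
vertex 2.001 -2.417 2.28
vertex 2.607 -2.559 2.373
endloop
endfacet
facet normal 0.624 -0.772 0.117
outer loop
vertex 2.262 -2.899 1.97
vertex 2.607 -2.559 2.373
vertex 1.679 -3.183 3.2
endloop
endfacet
facet normal 0.259 0.619 -0.742
outer loop
vertex 2.607 -2.559 2.373
vertex 2.001 -2.417 2.28
vertex 2.346 -2.077 2.684
endloop
endfacet
facet normal 0.694 -0.085 0.715
outer loop
vertex 2.607 -2.559 2.373
vertex 2.346 -2.077 2.684
vertex 1.679 -3.183 3.2
endloop
endfacet

endsolid


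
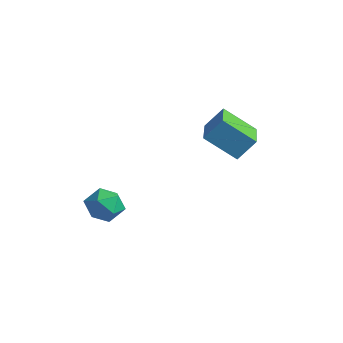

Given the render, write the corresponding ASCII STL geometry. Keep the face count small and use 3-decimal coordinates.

solid 
facet normal -0.019 0.586 0.810
outer loop
vertex -0.567 -0.925 -2.212
vertex -0.784 -1.639 -1.701
vertex 0.084 -1.426 -1.835
endloop
endfacet
facet normal 0.448 0.831 0.330
outer loop
vertex -0.567 -0.925 -2.212
vertex 0.084 -1.426 -1.835
vertex 0.173 -1.136 -2.687
endloop
endfacet
facet normal 0.095 0.956 -0.277
outer loop
vertex -0.567 -0.925 -2.212
vertex 0.173 -1.136 -2.687
vertex -0.641 -1.169 -3.079
endloop
endfacet
facet normal -0.591 0.788 -0.171
outer loop
vertex -0.567 -0.925 -2.212
vertex -0.641 -1.169 -3.079
vertex -1.233 -1.48 -2.47
endloop
endfacet
facet normal -0.660 0.559 0.501
outer loop
vertex -0.567 -0.925 -2.212
vertex -1.233 -1.48 -2.47
vertex -0.784 -1.639 -1.701
endloop
endfacet
facet normal 0.926 0.316 0.204
outer loop
vertex 0.173 -1.136 -2.687
vertex 0.084 -1.426 -1.835
vertex 0.413 -1.98 -2.47
endloop
endfacet
facet normal 0.172 -0.082 0.982
outer loop
vertex 0.084 -1.426 -1.835
vertex -0.784 -1.639 -1.701
vertex -0.179 -2.291 -1.861
endloop
endfacet
facet normal -0.868 -0.123 0.481
outer loop
vertex -0.784 -1.639 -1.701
vertex -1.233 -1.48 -2.47
vertex -0.993 -2.324 -2.253
endloop
endfacet
facet normal -0.755 0.248 -0.607
outer loop
vertex -1.233 -1.48 -2.47
vertex -0.641 -1.169 -3.079
vertex -0.904 -2.034 -3.105
endloop
endfacet
facet normal 0.354 0.519 -0.778
outer loop
vertex -0.641 -1.169 -3.079
vertex 0.173 -1.136 -2.687
vertex -0.036 -1.821 -3.239
endloop
endfacet
facet normal 0.591 -0.788 0.171
outer loop
vertex -0.253 -2.535 -2.728
vertex 0.413 -1.98 -2.47
vertex -0.179 -2.291 -1.861
endloop
endfacet
facet normal -0.095 -0.956 0.277
outer loop
vertex -0.253 -2.535 -2.728
vertex -0.179 -2.291 -1.861
vertex -0.993 -2.324 -2.253
endloop
endfacet
facet normal -0.448 -0.831 -0.330
outer loop
vertex -0.253 -2.535 -2.728
vertex -0.993 -2.324 -2.253
vertex -0.904 -2.034 -3.105
endloop
endfacet
facet normal 0.019 -0.586 -0.810
outer loop
vertex -0.253 -2.535 -2.728
vertex -0.904 -2.034 -3.105
vertex -0.036 -1.821 -3.239
endloop
endfacet
facet normal 0.660 -0.559 -0.501
outer loop
vertex -0.253 -2.535 -2.728
vertex -0.036 -1.821 -3.239
vertex 0.413 -1.98 -2.47
endloop
endfacet
facet normal 0.755 -0.248 0.607
outer loop
vertex -0.179 -2.291 -1.861
vertex 0.413 -1.98 -2.47
vertex 0.084 -1.426 -1.835
endloop
endfacet
facet normal -0.354 -0.519 0.778
outer loop
vertex -0.993 -2.324 -2.253
vertex -0.179 -2.291 -1.861
vertex -0.784 -1.639 -1.701
endloop
endfacet
facet normal -0.926 -0.316 -0.204
outer loop
vertex -0.904 -2.034 -3.105
vertex -0.993 -2.324 -2.253
vertex -1.233 -1.48 -2.47
endloop
endfacet
facet normal -0.172 0.082 -0.982
outer loop
vertex -0.036 -1.821 -3.239
vertex -0.904 -2.034 -3.105
vertex -0.641 -1.169 -3.079
endloop
endfacet
facet normal 0.868 0.123 -0.481
outer loop
vertex 0.413 -1.98 -2.47
vertex -0.036 -1.821 -3.239
vertex 0.173 -1.136 -2.687
endloop
endfacet
facet normal -0.335 -0.549 -0.766
outer loop
vertex 3.474 -0.069 2.41
vertex 2.21 1.216 2.042
vertex 4.545 0.693 1.397
endloop
endfacet
facet normal 0.687 -0.699 0.200
outer loop
vertex 4.93 1.324 2.278
vertex 3.474 -0.069 2.41
vertex 4.545 0.693 1.397
endloop
endfacet
facet normal -0.335 -0.549 -0.766
outer loop
vertex 4.545 0.693 1.397
vertex 2.21 1.216 2.042
vertex 3.281 1.979 1.028
endloop
endfacet
facet normal 0.645 0.459 -0.611
outer loop
vertex 3.281 1.979 1.028
vertex 4.93 1.324 2.278
vertex 4.545 0.693 1.397
endloop
endfacet
facet normal -0.645 -0.459 0.611
outer loop
vertex 3.474 -0.069 2.41
vertex 2.595 1.847 2.923
vertex 2.21 1.216 2.042
endloop
endfacet
facet normal 0.687 -0.699 0.199
outer loop
vertex 3.859 0.561 3.292
vertex 3.474 -0.069 2.41
vertex 4.93 1.324 2.278
endloop
endfacet
facet normal -0.646 -0.459 0.610
outer loop
vertex 3.859 0.561 3.292
vertex 2.595 1.847 2.923
vertex 3.474 -0.069 2.41
endloop
endfacet
facet normal -0.687 0.699 -0.200
outer loop
vertex 2.21 1.216 2.042
vertex 2.595 1.847 2.923
vertex 3.281 1.979 1.028
endloop
endfacet
facet normal 0.645 0.460 -0.610
outer loop
vertex 3.666 2.609 1.91
vertex 4.93 1.324 2.278
vertex 3.281 1.979 1.028
endloop
endfacet
facet normal -0.686 0.699 -0.200
outer loop
vertex 3.281 1.979 1.028
vertex 2.595 1.847 2.923
vertex 3.666 2.609 1.91
endloop
endfacet
facet normal 0.335 0.549 0.766
outer loop
vertex 3.666 2.609 1.91
vertex 3.859 0.561 3.292
vertex 4.93 1.324 2.278
endloop
endfacet
facet normal 0.334 0.549 0.766
outer loop
vertex 2.595 1.847 2.923
vertex 3.859 0.561 3.292
vertex 3.666 2.609 1.91
endloop
endfacet

endsolid


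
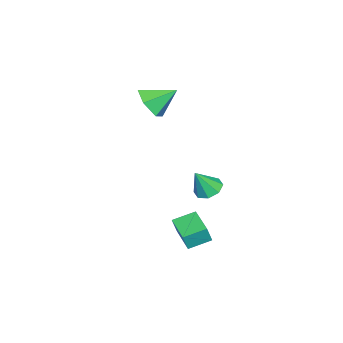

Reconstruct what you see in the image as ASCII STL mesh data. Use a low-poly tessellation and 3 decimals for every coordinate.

solid 
facet normal -0.573 0.763 0.300
outer loop
vertex 1.11 -0.739 -2.762
vertex 2.377 0.285 -2.948
vertex 0.83 -0.569 -3.728
endloop
endfacet
facet normal -0.772 -0.625 0.114
outer loop
vertex 1.563 -1.545 -4.112
vertex 1.11 -0.739 -2.762
vertex 0.83 -0.569 -3.728
endloop
endfacet
facet normal -0.573 0.763 0.300
outer loop
vertex 0.83 -0.569 -3.728
vertex 2.377 0.285 -2.948
vertex 2.098 0.456 -3.914
endloop
endfacet
facet normal -0.274 0.167 -0.947
outer loop
vertex 2.098 0.456 -3.914
vertex 1.563 -1.545 -4.112
vertex 0.83 -0.569 -3.728
endloop
endfacet
facet normal 0.274 -0.167 0.947
outer loop
vertex 1.11 -0.739 -2.762
vertex 3.11 -0.691 -3.332
vertex 2.377 0.285 -2.948
endloop
endfacet
facet normal -0.773 -0.624 0.113
outer loop
vertex 1.842 -1.716 -3.146
vertex 1.11 -0.739 -2.762
vertex 1.563 -1.545 -4.112
endloop
endfacet
facet normal 0.274 -0.167 0.947
outer loop
vertex 1.842 -1.716 -3.146
vertex 3.11 -0.691 -3.332
vertex 1.11 -0.739 -2.762
endloop
endfacet
facet normal 0.773 0.625 -0.113
outer loop
vertex 2.377 0.285 -2.948
vertex 3.11 -0.691 -3.332
vertex 2.098 0.456 -3.914
endloop
endfacet
facet normal -0.274 0.167 -0.947
outer loop
vertex 2.83 -0.521 -4.298
vertex 1.563 -1.545 -4.112
vertex 2.098 0.456 -3.914
endloop
endfacet
facet normal 0.773 0.624 -0.114
outer loop
vertex 2.098 0.456 -3.914
vertex 3.11 -0.691 -3.332
vertex 2.83 -0.521 -4.298
endloop
endfacet
facet normal 0.572 -0.763 -0.300
outer loop
vertex 2.83 -0.521 -4.298
vertex 1.842 -1.716 -3.146
vertex 1.563 -1.545 -4.112
endloop
endfacet
facet normal 0.573 -0.763 -0.300
outer loop
vertex 3.11 -0.691 -3.332
vertex 1.842 -1.716 -3.146
vertex 2.83 -0.521 -4.298
endloop
endfacet
facet normal 0.321 -0.762 -0.563
outer loop
vertex -0.396 -3.369 2.66
vertex -1.222 -3.973 3.007
vertex -1.333 -3.365 2.121
endloop
endfacet
facet normal 0.169 0.943 -0.287
outer loop
vertex -0.396 -3.369 2.66
vertex -1.333 -3.365 2.121
vertex -1.738 -2.747 3.913
endloop
endfacet
facet normal 0.321 -0.762 -0.563
outer loop
vertex -1.333 -3.365 2.121
vertex -1.222 -3.973 3.007
vertex -2.158 -3.969 2.468
endloop
endfacet
facet normal -0.645 0.666 -0.375
outer loop
vertex -1.333 -3.365 2.121
vertex -2.158 -3.969 2.468
vertex -1.738 -2.747 3.913
endloop
endfacet
facet normal 0.321 -0.762 -0.563
outer loop
vertex -2.158 -3.969 2.468
vertex -1.222 -3.973 3.007
vertex -2.047 -4.577 3.354
endloop
endfacet
facet normal -0.975 0.105 0.194
outer loop
vertex -2.158 -3.969 2.468
vertex -2.047 -4.577 3.354
vertex -1.738 -2.747 3.913
endloop
endfacet
facet normal 0.321 -0.761 -0.563
outer loop
vertex -2.047 -4.577 3.354
vertex -1.222 -3.973 3.007
vertex -1.111 -4.581 3.892
endloop
endfacet
facet normal -0.491 -0.178 0.853
outer loop
vertex -2.047 -4.577 3.354
vertex -1.111 -4.581 3.892
vertex -1.738 -2.747 3.913
endloop
endfacet
facet normal 0.321 -0.761 -0.563
outer loop
vertex -1.111 -4.581 3.892
vertex -1.222 -3.973 3.007
vertex -0.286 -3.977 3.545
endloop
endfacet
facet normal 0.323 0.100 0.941
outer loop
vertex -1.111 -4.581 3.892
vertex -0.286 -3.977 3.545
vertex -1.738 -2.747 3.913
endloop
endfacet
facet normal 0.320 -0.762 -0.563
outer loop
vertex -0.286 -3.977 3.545
vertex -1.222 -3.973 3.007
vertex -0.396 -3.369 2.66
endloop
endfacet
facet normal 0.653 0.660 0.372
outer loop
vertex -0.286 -3.977 3.545
vertex -0.396 -3.369 2.66
vertex -1.738 -2.747 3.913
endloop
endfacet
facet normal -0.362 0.335 -0.870
outer loop
vertex 1.688 -0.427 -1.32
vertex 1.075 -0.105 -0.941
vertex 1.797 0.142 -1.146
endloop
endfacet
facet normal 0.981 -0.193 0.015
outer loop
vertex 1.688 -0.427 -1.32
vertex 1.797 0.142 -1.146
vertex 1.625 -0.615 0.381
endloop
endfacet
facet normal -0.362 0.335 -0.870
outer loop
vertex 1.797 0.142 -1.146
vertex 1.075 -0.105 -0.941
vertex 1.482 0.566 -0.852
endloop
endfacet
facet normal 0.853 0.422 0.305
outer loop
vertex 1.797 0.142 -1.146
vertex 1.482 0.566 -0.852
vertex 1.625 -0.615 0.381
endloop
endfacet
facet normal -0.362 0.335 -0.870
outer loop
vertex 1.482 0.566 -0.852
vertex 1.075 -0.105 -0.941
vertex 0.929 0.597 -0.61
endloop
endfacet
facet normal 0.318 0.703 0.636
outer loop
vertex 1.482 0.566 -0.852
vertex 0.929 0.597 -0.61
vertex 1.625 -0.615 0.381
endloop
endfacet
facet normal -0.361 0.335 -0.870
outer loop
vertex 0.929 0.597 -0.61
vertex 1.075 -0.105 -0.941
vertex 0.461 0.217 -0.562
endloop
endfacet
facet normal -0.312 0.487 0.815
outer loop
vertex 0.929 0.597 -0.61
vertex 0.461 0.217 -0.562
vertex 1.625 -0.615 0.381
endloop
endfacet
facet normal -0.362 0.335 -0.870
outer loop
vertex 0.461 0.217 -0.562
vertex 1.075 -0.105 -0.941
vertex 0.353 -0.352 -0.736
endloop
endfacet
facet normal -0.668 -0.099 0.738
outer loop
vertex 0.461 0.217 -0.562
vertex 0.353 -0.352 -0.736
vertex 1.625 -0.615 0.381
endloop
endfacet
facet normal -0.362 0.335 -0.870
outer loop
vertex 0.353 -0.352 -0.736
vertex 1.075 -0.105 -0.941
vertex 0.668 -0.776 -1.03
endloop
endfacet
facet normal -0.541 -0.712 0.448
outer loop
vertex 0.353 -0.352 -0.736
vertex 0.668 -0.776 -1.03
vertex 1.625 -0.615 0.381
endloop
endfacet
facet normal -0.362 0.335 -0.870
outer loop
vertex 0.668 -0.776 -1.03
vertex 1.075 -0.105 -0.941
vertex 1.221 -0.807 -1.272
endloop
endfacet
facet normal -0.005 -0.993 0.117
outer loop
vertex 0.668 -0.776 -1.03
vertex 1.221 -0.807 -1.272
vertex 1.625 -0.615 0.381
endloop
endfacet
facet normal -0.362 0.335 -0.870
outer loop
vertex 1.221 -0.807 -1.272
vertex 1.075 -0.105 -0.941
vertex 1.688 -0.427 -1.32
endloop
endfacet
facet normal 0.626 -0.777 -0.063
outer loop
vertex 1.221 -0.807 -1.272
vertex 1.688 -0.427 -1.32
vertex 1.625 -0.615 0.381
endloop
endfacet

endsolid


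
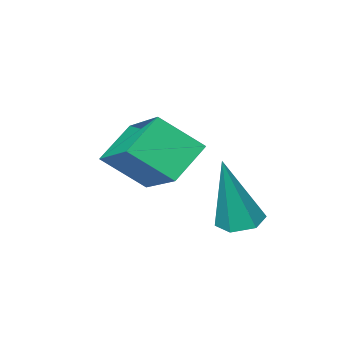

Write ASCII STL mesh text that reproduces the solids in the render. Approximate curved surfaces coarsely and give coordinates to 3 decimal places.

solid 
facet normal -0.258 0.006 -0.966
outer loop
vertex 0.661 1.216 -0.117
vertex 0.226 1.494 0.001
vertex 0.677 1.746 -0.118
endloop
endfacet
facet normal 0.999 -0.030 -0.013
outer loop
vertex 0.661 1.216 -0.117
vertex 0.677 1.746 -0.118
vertex 0.694 1.486 1.759
endloop
endfacet
facet normal -0.257 0.004 -0.966
outer loop
vertex 0.677 1.746 -0.118
vertex 0.226 1.494 0.001
vertex 0.242 2.024 -0.001
endloop
endfacet
facet normal 0.556 0.824 0.109
outer loop
vertex 0.677 1.746 -0.118
vertex 0.242 2.024 -0.001
vertex 0.694 1.486 1.759
endloop
endfacet
facet normal -0.257 0.004 -0.966
outer loop
vertex 0.242 2.024 -0.001
vertex 0.226 1.494 0.001
vertex -0.209 1.773 0.118
endloop
endfacet
facet normal -0.380 0.853 0.358
outer loop
vertex 0.242 2.024 -0.001
vertex -0.209 1.773 0.118
vertex 0.694 1.486 1.759
endloop
endfacet
facet normal -0.256 0.006 -0.967
outer loop
vertex -0.209 1.773 0.118
vertex 0.226 1.494 0.001
vertex -0.225 1.243 0.119
endloop
endfacet
facet normal -0.874 0.027 0.486
outer loop
vertex -0.209 1.773 0.118
vertex -0.225 1.243 0.119
vertex 0.694 1.486 1.759
endloop
endfacet
facet normal -0.256 0.006 -0.967
outer loop
vertex -0.225 1.243 0.119
vertex 0.226 1.494 0.001
vertex 0.21 0.965 0.002
endloop
endfacet
facet normal -0.430 -0.826 0.364
outer loop
vertex -0.225 1.243 0.119
vertex 0.21 0.965 0.002
vertex 0.694 1.486 1.759
endloop
endfacet
facet normal -0.258 0.006 -0.966
outer loop
vertex 0.21 0.965 0.002
vertex 0.226 1.494 0.001
vertex 0.661 1.216 -0.117
endloop
endfacet
facet normal 0.506 -0.855 0.114
outer loop
vertex 0.21 0.965 0.002
vertex 0.661 1.216 -0.117
vertex 0.694 1.486 1.759
endloop
endfacet
facet normal -0.619 0.457 -0.639
outer loop
vertex 0.577 0.791 1.924
vertex 1.434 0.945 1.204
vertex 0.213 -0.773 1.158
endloop
endfacet
facet normal -0.758 -0.136 0.637
outer loop
vertex 0.986 -1.345 1.956
vertex 0.577 0.791 1.924
vertex 0.213 -0.773 1.158
endloop
endfacet
facet normal -0.619 0.457 -0.638
outer loop
vertex 0.213 -0.773 1.158
vertex 1.434 0.945 1.204
vertex 1.069 -0.62 0.437
endloop
endfacet
facet normal -0.206 -0.879 -0.431
outer loop
vertex 1.069 -0.62 0.437
vertex 0.986 -1.345 1.956
vertex 0.213 -0.773 1.158
endloop
endfacet
facet normal 0.205 0.879 0.432
outer loop
vertex 0.577 0.791 1.924
vertex 2.207 0.373 2.002
vertex 1.434 0.945 1.204
endloop
endfacet
facet normal -0.758 -0.136 0.638
outer loop
vertex 1.351 0.22 2.723
vertex 0.577 0.791 1.924
vertex 0.986 -1.345 1.956
endloop
endfacet
facet normal 0.205 0.879 0.430
outer loop
vertex 1.351 0.22 2.723
vertex 2.207 0.373 2.002
vertex 0.577 0.791 1.924
endloop
endfacet
facet normal 0.758 0.136 -0.638
outer loop
vertex 1.434 0.945 1.204
vertex 2.207 0.373 2.002
vertex 1.069 -0.62 0.437
endloop
endfacet
facet normal -0.204 -0.879 -0.431
outer loop
vertex 1.843 -1.191 1.236
vertex 0.986 -1.345 1.956
vertex 1.069 -0.62 0.437
endloop
endfacet
facet normal 0.758 0.136 -0.638
outer loop
vertex 1.069 -0.62 0.437
vertex 2.207 0.373 2.002
vertex 1.843 -1.191 1.236
endloop
endfacet
facet normal 0.619 -0.457 0.639
outer loop
vertex 1.843 -1.191 1.236
vertex 1.351 0.22 2.723
vertex 0.986 -1.345 1.956
endloop
endfacet
facet normal 0.619 -0.457 0.638
outer loop
vertex 2.207 0.373 2.002
vertex 1.351 0.22 2.723
vertex 1.843 -1.191 1.236
endloop
endfacet

endsolid


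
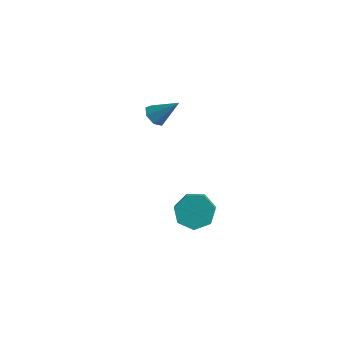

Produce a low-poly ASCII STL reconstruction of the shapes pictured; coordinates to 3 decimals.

solid 
facet normal -0.472 0.647 -0.599
outer loop
vertex 2.761 -2.465 -3.276
vertex 2.455 -2.021 -2.556
vertex 3.219 -1.888 -3.014
endloop
endfacet
facet normal 0.659 -0.193 -0.727
outer loop
vertex 2.761 -2.465 -3.276
vertex 3.219 -1.888 -3.014
vertex 3.431 -3.383 -2.425
endloop
endfacet
facet normal 0.659 -0.193 -0.727
outer loop
vertex 3.431 -3.383 -2.425
vertex 3.219 -1.888 -3.014
vertex 3.888 -2.807 -2.163
endloop
endfacet
facet normal 0.472 -0.647 0.599
outer loop
vertex 3.431 -3.383 -2.425
vertex 3.888 -2.807 -2.163
vertex 3.125 -2.939 -1.704
endloop
endfacet
facet normal -0.472 0.648 -0.599
outer loop
vertex 3.219 -1.888 -3.014
vertex 2.455 -2.021 -2.556
vertex 3.101 -1.412 -2.406
endloop
endfacet
facet normal 0.869 0.457 -0.189
outer loop
vertex 3.219 -1.888 -3.014
vertex 3.101 -1.412 -2.406
vertex 3.888 -2.807 -2.163
endloop
endfacet
facet normal 0.869 0.457 -0.190
outer loop
vertex 3.888 -2.807 -2.163
vertex 3.101 -1.412 -2.406
vertex 3.77 -2.33 -1.555
endloop
endfacet
facet normal 0.472 -0.647 0.599
outer loop
vertex 3.888 -2.807 -2.163
vertex 3.77 -2.33 -1.555
vertex 3.125 -2.939 -1.704
endloop
endfacet
facet normal -0.471 0.648 -0.599
outer loop
vertex 3.101 -1.412 -2.406
vertex 2.455 -2.021 -2.556
vertex 2.497 -1.394 -1.911
endloop
endfacet
facet normal 0.424 0.762 0.489
outer loop
vertex 3.101 -1.412 -2.406
vertex 2.497 -1.394 -1.911
vertex 3.77 -2.33 -1.555
endloop
endfacet
facet normal 0.424 0.762 0.489
outer loop
vertex 3.77 -2.33 -1.555
vertex 2.497 -1.394 -1.911
vertex 3.167 -2.312 -1.06
endloop
endfacet
facet normal 0.472 -0.647 0.599
outer loop
vertex 3.77 -2.33 -1.555
vertex 3.167 -2.312 -1.06
vertex 3.125 -2.939 -1.704
endloop
endfacet
facet normal -0.471 0.648 -0.599
outer loop
vertex 2.497 -1.394 -1.911
vertex 2.455 -2.021 -2.556
vertex 1.862 -1.848 -1.902
endloop
endfacet
facet normal -0.341 0.493 0.800
outer loop
vertex 2.497 -1.394 -1.911
vertex 1.862 -1.848 -1.902
vertex 3.167 -2.312 -1.06
endloop
endfacet
facet normal -0.341 0.493 0.800
outer loop
vertex 3.167 -2.312 -1.06
vertex 1.862 -1.848 -1.902
vertex 2.531 -2.766 -1.051
endloop
endfacet
facet normal 0.471 -0.647 0.600
outer loop
vertex 3.167 -2.312 -1.06
vertex 2.531 -2.766 -1.051
vertex 3.125 -2.939 -1.704
endloop
endfacet
facet normal -0.472 0.647 -0.599
outer loop
vertex 1.862 -1.848 -1.902
vertex 2.455 -2.021 -2.556
vertex 1.673 -2.432 -2.384
endloop
endfacet
facet normal -0.848 -0.146 0.509
outer loop
vertex 1.862 -1.848 -1.902
vertex 1.673 -2.432 -2.384
vertex 2.531 -2.766 -1.051
endloop
endfacet
facet normal -0.848 -0.147 0.509
outer loop
vertex 2.531 -2.766 -1.051
vertex 1.673 -2.432 -2.384
vertex 2.343 -3.351 -1.533
endloop
endfacet
facet normal 0.472 -0.646 0.600
outer loop
vertex 2.531 -2.766 -1.051
vertex 2.343 -3.351 -1.533
vertex 3.125 -2.939 -1.704
endloop
endfacet
facet normal -0.472 0.647 -0.600
outer loop
vertex 1.673 -2.432 -2.384
vertex 2.455 -2.021 -2.556
vertex 2.074 -2.707 -2.996
endloop
endfacet
facet normal -0.717 -0.677 -0.166
outer loop
vertex 1.673 -2.432 -2.384
vertex 2.074 -2.707 -2.996
vertex 2.343 -3.351 -1.533
endloop
endfacet
facet normal -0.717 -0.677 -0.166
outer loop
vertex 2.343 -3.351 -1.533
vertex 2.074 -2.707 -2.996
vertex 2.743 -3.625 -2.145
endloop
endfacet
facet normal 0.472 -0.647 0.598
outer loop
vertex 2.343 -3.351 -1.533
vertex 2.743 -3.625 -2.145
vertex 3.125 -2.939 -1.704
endloop
endfacet
facet normal -0.472 0.647 -0.599
outer loop
vertex 2.074 -2.707 -2.996
vertex 2.455 -2.021 -2.556
vertex 2.761 -2.465 -3.276
endloop
endfacet
facet normal -0.046 -0.697 -0.716
outer loop
vertex 2.074 -2.707 -2.996
vertex 2.761 -2.465 -3.276
vertex 2.743 -3.625 -2.145
endloop
endfacet
facet normal -0.046 -0.697 -0.716
outer loop
vertex 2.743 -3.625 -2.145
vertex 2.761 -2.465 -3.276
vertex 3.431 -3.383 -2.425
endloop
endfacet
facet normal 0.471 -0.647 0.599
outer loop
vertex 2.743 -3.625 -2.145
vertex 3.431 -3.383 -2.425
vertex 3.125 -2.939 -1.704
endloop
endfacet
facet normal -0.649 -0.325 -0.688
outer loop
vertex -2.542 1.991 -1.876
vertex -3.033 2.098 -1.463
vertex -2.775 2.505 -1.899
endloop
endfacet
facet normal 0.827 0.356 -0.435
outer loop
vertex -2.542 1.991 -1.876
vertex -2.775 2.505 -1.899
vertex -2.027 2.602 -0.397
endloop
endfacet
facet normal -0.649 -0.326 -0.688
outer loop
vertex -2.775 2.505 -1.899
vertex -3.033 2.098 -1.463
vertex -3.202 2.711 -1.594
endloop
endfacet
facet normal 0.300 0.931 -0.209
outer loop
vertex -2.775 2.505 -1.899
vertex -3.202 2.711 -1.594
vertex -2.027 2.602 -0.397
endloop
endfacet
facet normal -0.649 -0.326 -0.688
outer loop
vertex -3.202 2.711 -1.594
vertex -3.033 2.098 -1.463
vertex -3.502 2.456 -1.19
endloop
endfacet
facet normal -0.279 0.892 0.355
outer loop
vertex -3.202 2.711 -1.594
vertex -3.502 2.456 -1.19
vertex -2.027 2.602 -0.397
endloop
endfacet
facet normal -0.649 -0.326 -0.687
outer loop
vertex -3.502 2.456 -1.19
vertex -3.033 2.098 -1.463
vertex -3.448 1.931 -0.992
endloop
endfacet
facet normal -0.477 0.267 0.838
outer loop
vertex -3.502 2.456 -1.19
vertex -3.448 1.931 -0.992
vertex -2.027 2.602 -0.397
endloop
endfacet
facet normal -0.649 -0.326 -0.687
outer loop
vertex -3.448 1.931 -0.992
vertex -3.033 2.098 -1.463
vertex -3.082 1.531 -1.148
endloop
endfacet
facet normal -0.143 -0.470 0.871
outer loop
vertex -3.448 1.931 -0.992
vertex -3.082 1.531 -1.148
vertex -2.027 2.602 -0.397
endloop
endfacet
facet normal -0.649 -0.326 -0.688
outer loop
vertex -3.082 1.531 -1.148
vertex -3.033 2.098 -1.463
vertex -2.679 1.558 -1.541
endloop
endfacet
facet normal 0.473 -0.768 0.432
outer loop
vertex -3.082 1.531 -1.148
vertex -2.679 1.558 -1.541
vertex -2.027 2.602 -0.397
endloop
endfacet
facet normal -0.649 -0.326 -0.687
outer loop
vertex -2.679 1.558 -1.541
vertex -3.033 2.098 -1.463
vertex -2.542 1.991 -1.876
endloop
endfacet
facet normal 0.904 -0.401 -0.149
outer loop
vertex -2.679 1.558 -1.541
vertex -2.542 1.991 -1.876
vertex -2.027 2.602 -0.397
endloop
endfacet

endsolid
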